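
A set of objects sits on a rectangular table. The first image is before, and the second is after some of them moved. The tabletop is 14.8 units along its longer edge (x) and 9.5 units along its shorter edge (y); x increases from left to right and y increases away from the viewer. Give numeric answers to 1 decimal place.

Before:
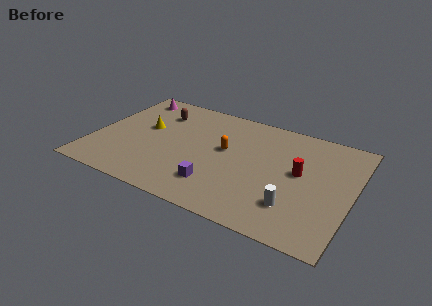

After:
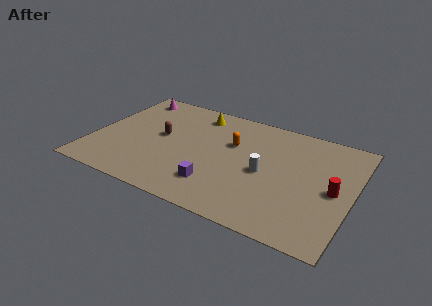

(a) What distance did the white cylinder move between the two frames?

2.8

The white cylinder moved from about (11.8, 2.4) to (9.9, 4.4), a distance of √(1.9² + 2.0²) ≈ 2.8.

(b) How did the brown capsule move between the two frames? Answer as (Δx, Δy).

(0.5, -2.1)

The brown capsule was at about (3.3, 7.2) and moved to about (3.8, 5.1).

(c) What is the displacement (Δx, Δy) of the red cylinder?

(2.0, -0.7)

The red cylinder started near (11.8, 5.2) and ended near (13.8, 4.5).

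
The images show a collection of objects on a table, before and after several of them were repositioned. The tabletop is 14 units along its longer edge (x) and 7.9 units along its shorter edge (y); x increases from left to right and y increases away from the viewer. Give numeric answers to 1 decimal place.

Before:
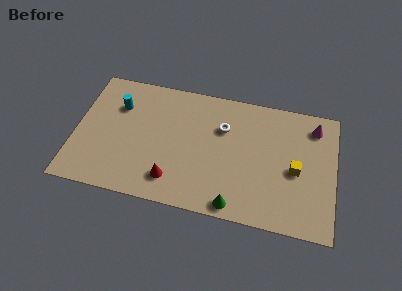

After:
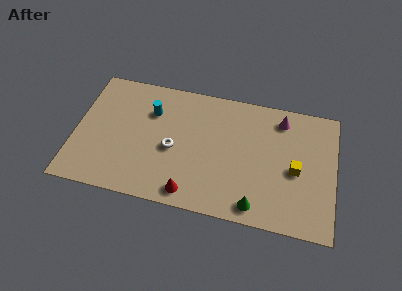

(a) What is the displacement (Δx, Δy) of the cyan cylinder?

(1.8, 0.0)

From the two frames, the cyan cylinder sits at roughly (2.2, 5.6) before and (4.0, 5.6) after.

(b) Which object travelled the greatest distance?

the white torus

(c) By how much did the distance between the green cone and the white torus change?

+0.5

Before: roughly 4.7 units apart; after: 5.2. That's 0.5 units further apart.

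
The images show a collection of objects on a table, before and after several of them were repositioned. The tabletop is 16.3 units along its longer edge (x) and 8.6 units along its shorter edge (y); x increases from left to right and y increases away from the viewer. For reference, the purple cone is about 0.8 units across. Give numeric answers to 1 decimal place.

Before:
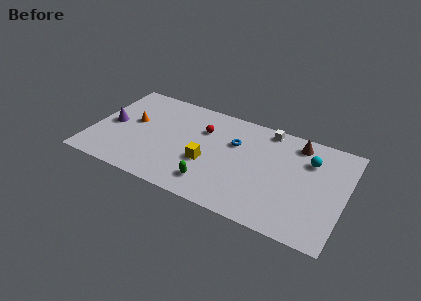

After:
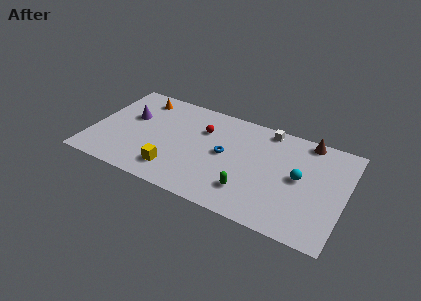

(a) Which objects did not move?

the white cube and the red sphere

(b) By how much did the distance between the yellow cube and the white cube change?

+2.4

They were about 5.6 units apart before and 8.0 after — 2.4 units further apart.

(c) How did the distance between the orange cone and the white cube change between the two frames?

-0.6

They were about 8.9 units apart before and 8.3 after — 0.6 units closer together.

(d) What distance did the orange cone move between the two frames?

2.3

From (2.5, 4.9) to (2.7, 7.2), the orange cone covered √(0.2² + 2.3²) ≈ 2.3 units.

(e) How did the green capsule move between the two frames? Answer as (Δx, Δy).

(2.3, 0.4)

The green capsule was at about (8.1, 1.7) and moved to about (10.4, 2.1).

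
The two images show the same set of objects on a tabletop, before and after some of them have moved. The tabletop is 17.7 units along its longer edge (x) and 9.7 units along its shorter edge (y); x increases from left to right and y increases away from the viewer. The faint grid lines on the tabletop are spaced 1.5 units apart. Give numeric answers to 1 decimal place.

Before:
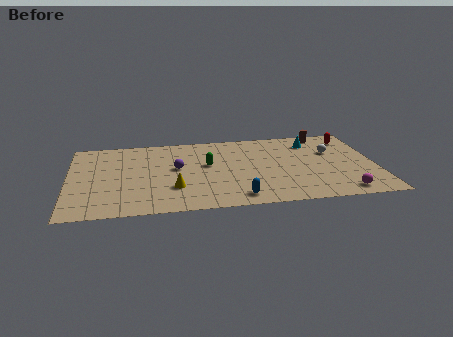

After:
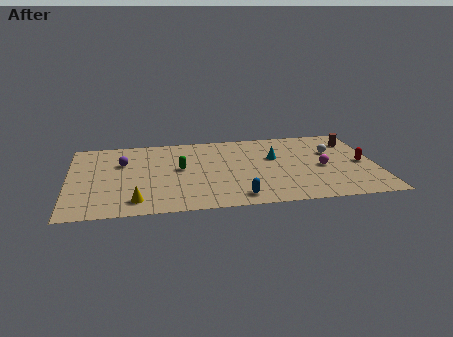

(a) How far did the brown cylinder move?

2.0

From (15.0, 8.7) to (16.6, 7.5), the brown cylinder covered √(1.6² + 1.2²) ≈ 2.0 units.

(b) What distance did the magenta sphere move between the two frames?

3.4

From (15.6, 1.2) to (14.6, 4.4), the magenta sphere covered √(1.0² + 3.2²) ≈ 3.4 units.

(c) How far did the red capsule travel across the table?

3.3

The red capsule was near (16.4, 7.9) before and (16.9, 4.6) after, so it travelled √(0.5² + 3.3²) ≈ 3.3 units.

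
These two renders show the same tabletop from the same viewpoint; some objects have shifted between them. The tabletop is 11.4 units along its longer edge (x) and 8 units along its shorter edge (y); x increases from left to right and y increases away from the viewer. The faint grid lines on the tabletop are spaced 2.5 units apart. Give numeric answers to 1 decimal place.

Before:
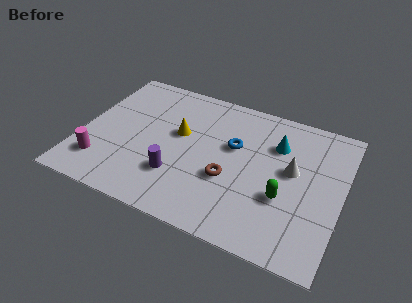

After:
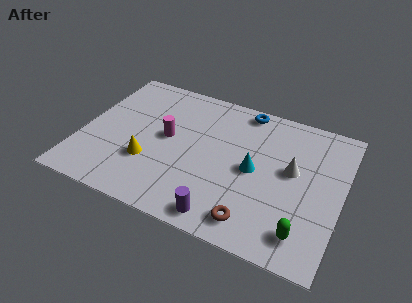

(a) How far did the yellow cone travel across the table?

2.4

From (4.2, 4.7) to (3.1, 2.6), the yellow cone covered √(1.1² + 2.1²) ≈ 2.4 units.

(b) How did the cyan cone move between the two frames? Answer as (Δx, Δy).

(-0.8, -1.8)

The cyan cone was at about (8.4, 5.7) and moved to about (7.6, 3.9).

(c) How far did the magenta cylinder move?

3.6

The magenta cylinder was near (1.1, 1.8) before and (3.7, 4.3) after, so it travelled √(2.6² + 2.5²) ≈ 3.6 units.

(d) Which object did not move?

the white cone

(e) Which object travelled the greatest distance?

the magenta cylinder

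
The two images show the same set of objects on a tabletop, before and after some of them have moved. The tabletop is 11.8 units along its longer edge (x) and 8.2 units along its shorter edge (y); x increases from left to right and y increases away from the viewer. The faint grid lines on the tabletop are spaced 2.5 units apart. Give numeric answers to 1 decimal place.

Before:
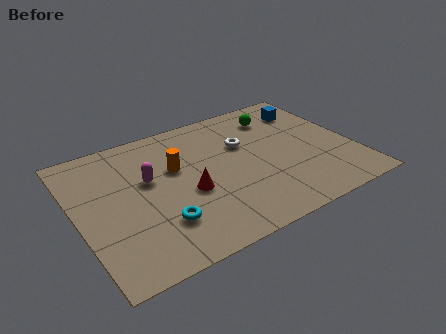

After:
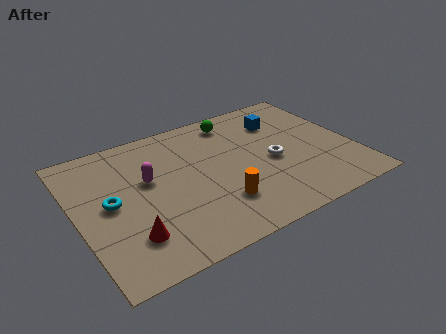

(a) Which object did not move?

the magenta capsule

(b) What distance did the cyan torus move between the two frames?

2.7

From (3.2, 2.2) to (1.4, 4.2), the cyan torus covered √(1.8² + 2.0²) ≈ 2.7 units.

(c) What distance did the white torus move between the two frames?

1.9

From (7.3, 5.3) to (8.3, 3.7), the white torus covered √(1.0² + 1.6²) ≈ 1.9 units.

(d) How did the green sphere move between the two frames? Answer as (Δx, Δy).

(-1.8, 0.5)

From the two frames, the green sphere sits at roughly (9.0, 6.5) before and (7.2, 7.0) after.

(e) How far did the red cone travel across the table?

3.0

From (4.6, 3.4) to (1.9, 2.0), the red cone covered √(2.7² + 1.4²) ≈ 3.0 units.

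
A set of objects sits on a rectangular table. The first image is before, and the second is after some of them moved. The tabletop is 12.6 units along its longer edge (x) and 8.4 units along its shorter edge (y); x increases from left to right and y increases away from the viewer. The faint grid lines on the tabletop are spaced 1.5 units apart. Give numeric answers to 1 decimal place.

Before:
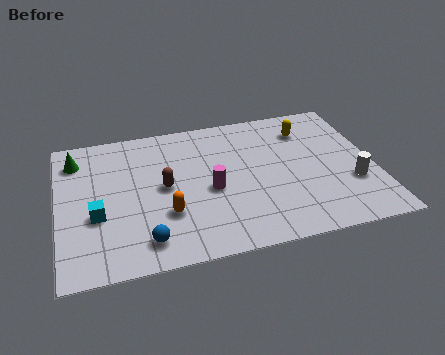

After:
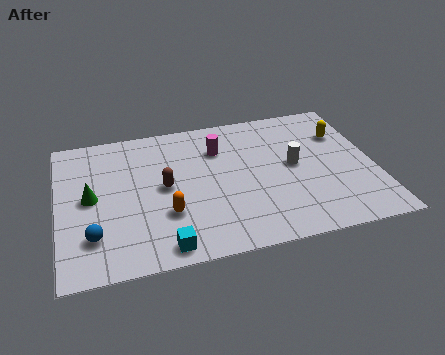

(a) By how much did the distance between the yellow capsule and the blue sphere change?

+2.4

The distance was about 8.5 in the first image and 10.9 in the second, so they moved 2.4 units further apart.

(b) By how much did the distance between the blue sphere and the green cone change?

-3.7

The distance was about 5.9 in the first image and 2.2 in the second, so they moved 3.7 units closer together.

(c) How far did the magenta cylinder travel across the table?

2.5

The magenta cylinder was near (6.0, 3.7) before and (6.5, 6.1) after, so it travelled √(0.5² + 2.4²) ≈ 2.5 units.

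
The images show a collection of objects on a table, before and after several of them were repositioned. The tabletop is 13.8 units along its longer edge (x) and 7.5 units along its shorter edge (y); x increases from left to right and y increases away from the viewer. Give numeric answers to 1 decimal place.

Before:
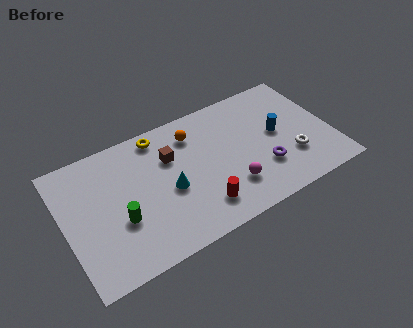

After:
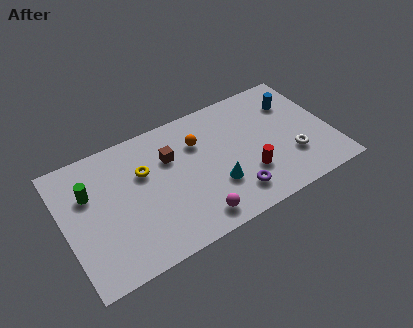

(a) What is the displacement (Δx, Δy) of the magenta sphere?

(-2.0, -0.9)

The magenta sphere started near (8.3, 2.0) and ended near (6.3, 1.1).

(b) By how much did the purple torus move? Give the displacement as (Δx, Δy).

(-1.7, -0.8)

From the two frames, the purple torus sits at roughly (10.1, 2.3) before and (8.4, 1.5) after.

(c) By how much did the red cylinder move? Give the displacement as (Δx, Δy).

(2.6, 0.7)

The red cylinder was at about (6.7, 1.6) and moved to about (9.3, 2.3).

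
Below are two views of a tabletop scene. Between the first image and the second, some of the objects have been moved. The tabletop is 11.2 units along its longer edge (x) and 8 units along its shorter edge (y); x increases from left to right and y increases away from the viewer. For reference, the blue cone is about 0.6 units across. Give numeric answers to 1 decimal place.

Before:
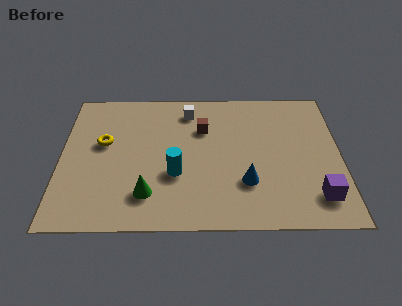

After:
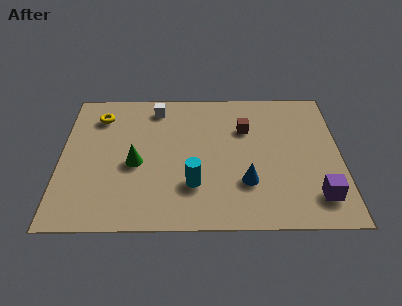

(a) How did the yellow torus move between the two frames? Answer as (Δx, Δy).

(-0.2, 1.6)

From the two frames, the yellow torus sits at roughly (1.7, 4.7) before and (1.5, 6.3) after.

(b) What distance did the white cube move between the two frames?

1.3

From (5.1, 6.6) to (3.8, 6.8), the white cube covered √(1.3² + 0.2²) ≈ 1.3 units.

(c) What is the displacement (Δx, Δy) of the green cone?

(-0.5, 1.7)

The green cone was at about (3.5, 1.8) and moved to about (3.0, 3.5).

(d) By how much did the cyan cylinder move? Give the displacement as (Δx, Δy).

(0.7, -0.6)

From the two frames, the cyan cylinder sits at roughly (4.6, 2.9) before and (5.3, 2.3) after.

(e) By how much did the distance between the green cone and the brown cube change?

+0.5

Before: roughly 4.3 units apart; after: 4.8. That's 0.5 units further apart.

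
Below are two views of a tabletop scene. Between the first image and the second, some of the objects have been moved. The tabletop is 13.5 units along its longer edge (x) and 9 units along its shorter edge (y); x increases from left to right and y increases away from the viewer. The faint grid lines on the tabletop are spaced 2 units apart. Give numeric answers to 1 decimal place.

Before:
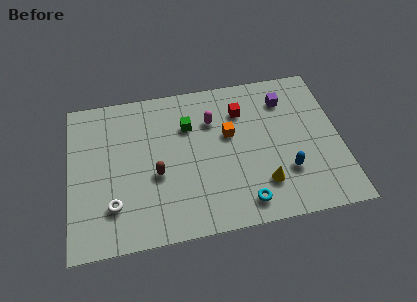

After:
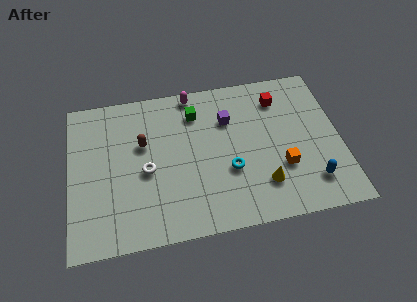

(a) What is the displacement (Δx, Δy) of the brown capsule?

(-0.6, 1.9)

The brown capsule started near (4.3, 3.7) and ended near (3.7, 5.6).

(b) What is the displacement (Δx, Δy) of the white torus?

(1.7, 1.7)

The white torus started near (2.1, 2.3) and ended near (3.8, 4.0).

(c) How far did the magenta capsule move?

2.0

The magenta capsule was near (7.2, 6.4) before and (6.3, 8.2) after, so it travelled √(0.9² + 1.8²) ≈ 2.0 units.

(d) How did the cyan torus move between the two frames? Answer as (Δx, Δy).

(-0.6, 2.0)

The cyan torus started near (8.5, 1.3) and ended near (7.9, 3.3).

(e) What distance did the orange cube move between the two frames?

3.5

The orange cube was near (8.0, 5.4) before and (10.5, 3.0) after, so it travelled √(2.5² + 2.4²) ≈ 3.5 units.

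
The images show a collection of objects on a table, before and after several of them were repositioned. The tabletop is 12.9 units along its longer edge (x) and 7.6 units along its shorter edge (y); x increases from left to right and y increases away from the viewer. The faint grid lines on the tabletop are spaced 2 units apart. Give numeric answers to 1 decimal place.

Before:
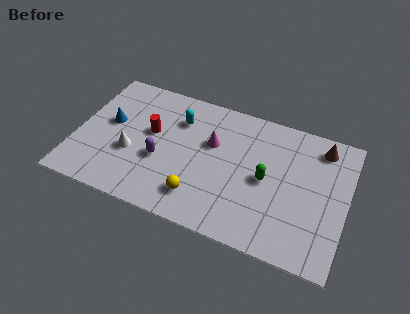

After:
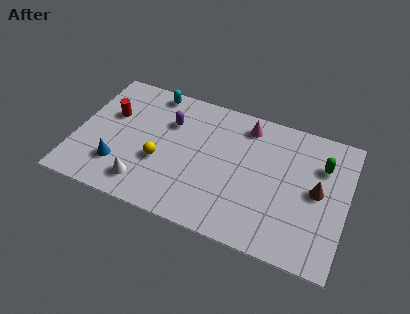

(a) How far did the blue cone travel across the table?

2.4

The blue cone was near (1.5, 4.3) before and (2.2, 2.0) after, so it travelled √(0.7² + 2.3²) ≈ 2.4 units.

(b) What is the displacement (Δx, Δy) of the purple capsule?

(0.2, 2.3)

From the two frames, the purple capsule sits at roughly (4.1, 3.0) before and (4.3, 5.3) after.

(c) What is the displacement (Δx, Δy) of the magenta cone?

(1.5, 1.6)

The magenta cone was at about (6.4, 4.8) and moved to about (7.9, 6.4).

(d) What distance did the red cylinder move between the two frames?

2.0

From (3.5, 4.4) to (1.5, 4.8), the red cylinder covered √(2.0² + 0.4²) ≈ 2.0 units.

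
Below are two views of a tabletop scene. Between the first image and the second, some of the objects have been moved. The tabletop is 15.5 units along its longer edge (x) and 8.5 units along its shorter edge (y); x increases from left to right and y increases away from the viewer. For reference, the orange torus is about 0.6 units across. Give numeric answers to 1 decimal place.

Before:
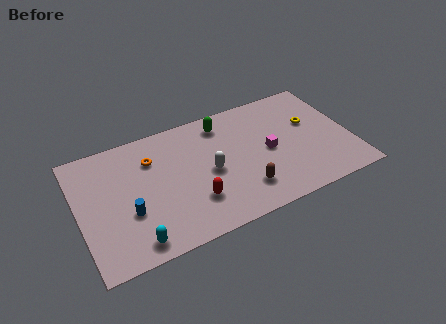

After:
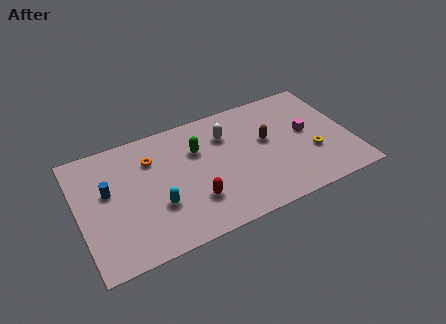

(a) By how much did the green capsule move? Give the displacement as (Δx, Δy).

(-1.6, -1.3)

The green capsule was at about (8.5, 7.1) and moved to about (6.9, 5.8).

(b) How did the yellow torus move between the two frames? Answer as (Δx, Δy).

(-0.2, -2.2)

The yellow torus was at about (13.4, 5.2) and moved to about (13.2, 3.0).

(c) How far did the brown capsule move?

3.4

From (9.1, 2.0) to (10.8, 4.9), the brown capsule covered √(1.7² + 2.9²) ≈ 3.4 units.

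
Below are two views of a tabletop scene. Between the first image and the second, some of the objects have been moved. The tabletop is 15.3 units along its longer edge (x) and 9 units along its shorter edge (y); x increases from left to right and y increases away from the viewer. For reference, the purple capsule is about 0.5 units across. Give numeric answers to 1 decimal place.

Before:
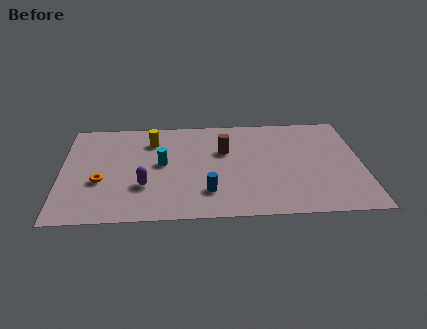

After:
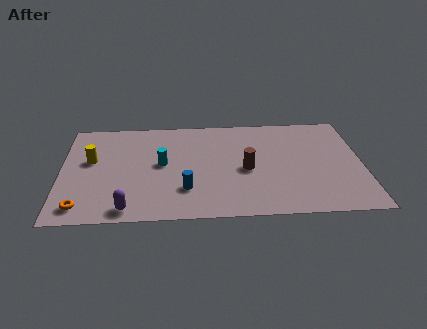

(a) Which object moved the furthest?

the yellow cylinder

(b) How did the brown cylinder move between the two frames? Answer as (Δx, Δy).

(1.1, -1.7)

The brown cylinder started near (8.3, 5.8) and ended near (9.4, 4.1).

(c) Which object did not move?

the cyan cylinder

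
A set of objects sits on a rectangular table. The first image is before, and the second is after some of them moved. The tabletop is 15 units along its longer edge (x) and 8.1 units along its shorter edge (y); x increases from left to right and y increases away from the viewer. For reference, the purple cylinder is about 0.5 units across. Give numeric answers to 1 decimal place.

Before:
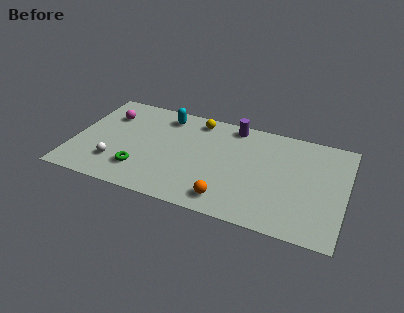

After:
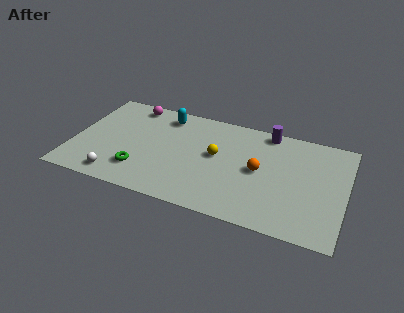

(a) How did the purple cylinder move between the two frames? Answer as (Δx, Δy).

(1.9, 0.1)

The purple cylinder started near (8.6, 7.2) and ended near (10.5, 7.3).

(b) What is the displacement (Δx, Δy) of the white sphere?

(0.2, -1.0)

From the two frames, the white sphere sits at roughly (2.5, 2.1) before and (2.7, 1.1) after.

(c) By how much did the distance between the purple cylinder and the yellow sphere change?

+1.8

They were about 2.0 units apart before and 3.8 after — 1.8 units further apart.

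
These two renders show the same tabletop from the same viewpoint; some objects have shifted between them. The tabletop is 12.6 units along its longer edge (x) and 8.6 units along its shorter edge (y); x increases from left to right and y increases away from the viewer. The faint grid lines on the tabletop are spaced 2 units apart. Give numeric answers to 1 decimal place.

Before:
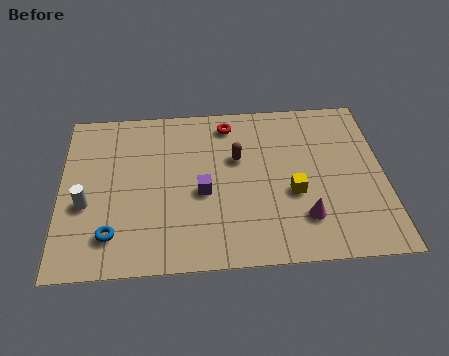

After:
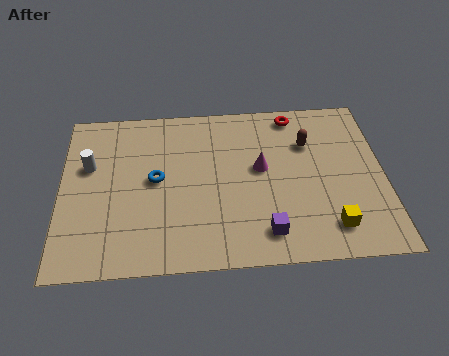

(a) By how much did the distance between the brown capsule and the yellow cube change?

+1.6

The distance was about 2.9 in the first image and 4.5 in the second, so they moved 1.6 units further apart.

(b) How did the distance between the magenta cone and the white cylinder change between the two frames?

-1.8

They were about 8.5 units apart before and 6.7 after — 1.8 units closer together.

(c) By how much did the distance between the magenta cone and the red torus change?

-2.8

The distance was about 5.9 in the first image and 3.1 in the second, so they moved 2.8 units closer together.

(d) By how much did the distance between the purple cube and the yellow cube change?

-1.0

Before: roughly 3.5 units apart; after: 2.5. That's 1.0 units closer together.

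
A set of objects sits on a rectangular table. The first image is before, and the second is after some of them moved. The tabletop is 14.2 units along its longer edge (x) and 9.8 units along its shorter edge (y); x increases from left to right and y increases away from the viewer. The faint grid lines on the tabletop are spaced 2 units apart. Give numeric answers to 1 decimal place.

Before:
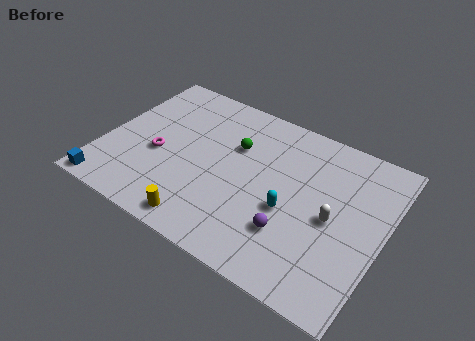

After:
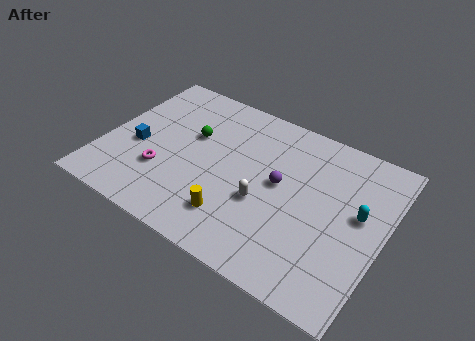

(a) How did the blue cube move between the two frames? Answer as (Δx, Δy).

(0.9, 3.3)

The blue cube was at about (0.8, 0.8) and moved to about (1.7, 4.1).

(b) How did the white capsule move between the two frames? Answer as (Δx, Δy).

(-3.4, -0.8)

The white capsule started near (11.7, 4.6) and ended near (8.3, 3.8).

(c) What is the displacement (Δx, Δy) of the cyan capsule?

(3.3, 1.5)

The cyan capsule was at about (9.6, 4.0) and moved to about (12.9, 5.5).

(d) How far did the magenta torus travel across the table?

1.1

From (2.8, 4.1) to (3.2, 3.1), the magenta torus covered √(0.4² + 1.0²) ≈ 1.1 units.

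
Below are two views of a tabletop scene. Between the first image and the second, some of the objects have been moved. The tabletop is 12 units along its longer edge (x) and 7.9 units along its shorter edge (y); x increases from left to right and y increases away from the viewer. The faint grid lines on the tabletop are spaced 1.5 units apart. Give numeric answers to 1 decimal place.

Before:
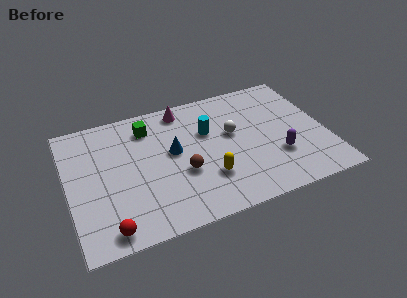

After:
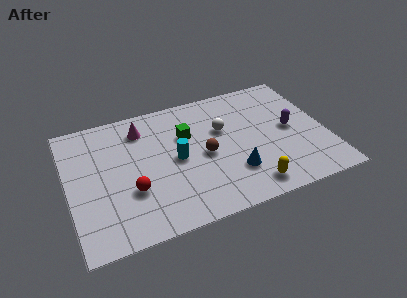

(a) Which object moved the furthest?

the blue cone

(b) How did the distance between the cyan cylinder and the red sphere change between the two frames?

-4.0

Before: roughly 6.5 units apart; after: 2.5. That's 4.0 units closer together.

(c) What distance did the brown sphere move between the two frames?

1.3

From (5.2, 3.0) to (6.3, 3.7), the brown sphere covered √(1.1² + 0.7²) ≈ 1.3 units.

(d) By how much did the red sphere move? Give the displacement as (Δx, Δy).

(1.2, 1.8)

The red sphere started near (1.6, 0.9) and ended near (2.8, 2.7).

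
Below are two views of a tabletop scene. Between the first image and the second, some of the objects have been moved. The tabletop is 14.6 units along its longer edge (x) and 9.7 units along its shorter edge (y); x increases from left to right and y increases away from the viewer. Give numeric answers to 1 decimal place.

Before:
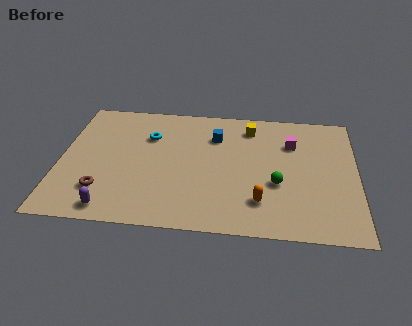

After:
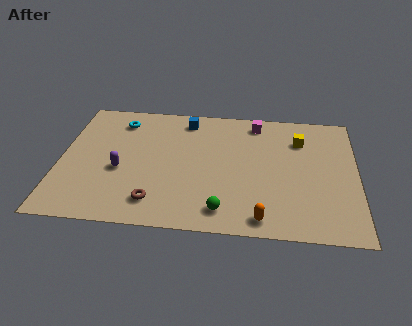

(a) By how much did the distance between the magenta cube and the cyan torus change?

-0.3

They were about 7.1 units apart before and 6.8 after — 0.3 units closer together.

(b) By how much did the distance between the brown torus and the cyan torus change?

+1.5

They were about 4.9 units apart before and 6.4 after — 1.5 units further apart.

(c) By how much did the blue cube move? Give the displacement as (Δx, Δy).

(-1.5, 1.2)

The blue cube was at about (7.6, 7.1) and moved to about (6.1, 8.3).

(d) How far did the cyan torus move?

1.9

From (4.3, 6.8) to (2.8, 7.9), the cyan torus covered √(1.5² + 1.1²) ≈ 1.9 units.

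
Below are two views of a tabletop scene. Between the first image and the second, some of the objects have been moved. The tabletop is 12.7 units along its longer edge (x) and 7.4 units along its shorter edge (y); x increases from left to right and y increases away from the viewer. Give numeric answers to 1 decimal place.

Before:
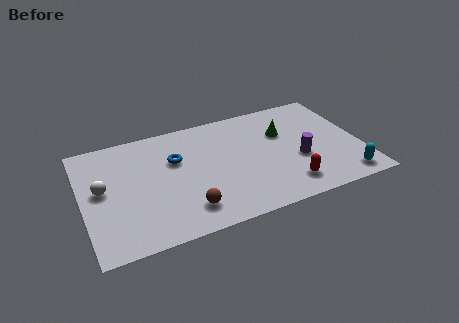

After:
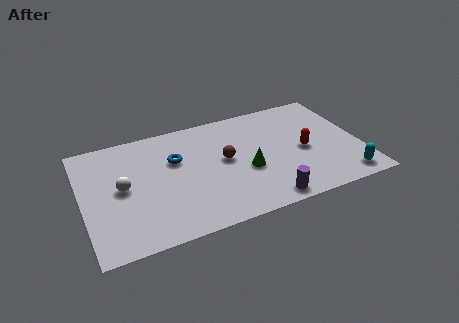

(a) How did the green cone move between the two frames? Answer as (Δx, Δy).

(-1.9, -1.9)

From the two frames, the green cone sits at roughly (9.3, 4.9) before and (7.4, 3.0) after.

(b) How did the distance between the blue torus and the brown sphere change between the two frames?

-1.0

The distance was about 3.3 in the first image and 2.3 in the second, so they moved 1.0 units closer together.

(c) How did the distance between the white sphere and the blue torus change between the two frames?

-0.8

They were about 3.5 units apart before and 2.7 after — 0.8 units closer together.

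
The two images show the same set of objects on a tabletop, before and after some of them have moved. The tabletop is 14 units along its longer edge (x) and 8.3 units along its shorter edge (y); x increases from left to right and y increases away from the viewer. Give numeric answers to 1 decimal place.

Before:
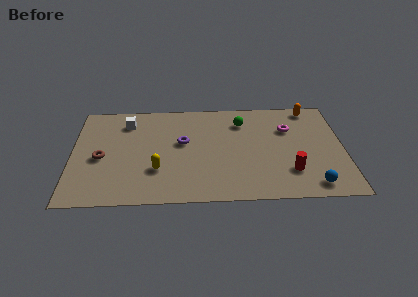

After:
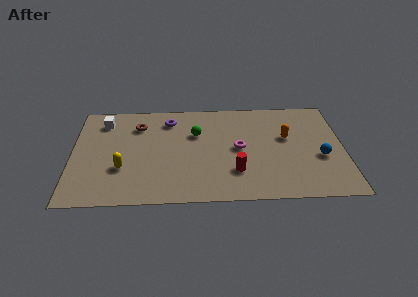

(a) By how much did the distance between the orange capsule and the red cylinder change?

-1.5

The distance was about 5.3 in the first image and 3.8 in the second, so they moved 1.5 units closer together.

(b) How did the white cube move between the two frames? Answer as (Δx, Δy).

(-1.2, 0.1)

The white cube started near (2.8, 6.6) and ended near (1.6, 6.7).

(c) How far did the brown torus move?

3.2

The brown torus was near (1.5, 3.7) before and (3.4, 6.3) after, so it travelled √(1.9² + 2.6²) ≈ 3.2 units.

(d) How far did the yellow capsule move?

1.8

The yellow capsule was near (4.4, 2.6) before and (2.6, 2.8) after, so it travelled √(1.8² + 0.2²) ≈ 1.8 units.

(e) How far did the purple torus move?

2.0

The purple torus was near (5.7, 4.8) before and (5.0, 6.7) after, so it travelled √(0.7² + 1.9²) ≈ 2.0 units.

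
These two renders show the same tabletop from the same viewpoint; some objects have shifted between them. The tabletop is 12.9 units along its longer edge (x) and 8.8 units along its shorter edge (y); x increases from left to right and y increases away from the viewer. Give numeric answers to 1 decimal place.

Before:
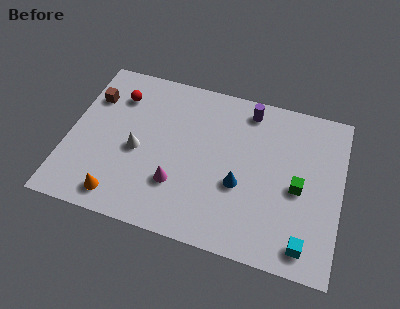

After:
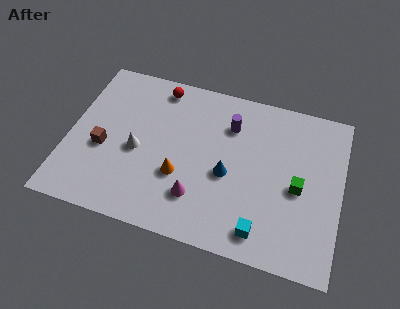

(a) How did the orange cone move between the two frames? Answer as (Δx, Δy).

(2.7, 1.9)

The orange cone started near (2.7, 1.2) and ended near (5.4, 3.1).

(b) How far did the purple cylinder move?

1.4

The purple cylinder was near (8.3, 7.6) before and (7.5, 6.5) after, so it travelled √(0.8² + 1.1²) ≈ 1.4 units.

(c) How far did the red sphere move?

2.1

The red sphere moved from about (2.1, 6.7) to (4.0, 7.7), a distance of √(1.9² + 1.0²) ≈ 2.1.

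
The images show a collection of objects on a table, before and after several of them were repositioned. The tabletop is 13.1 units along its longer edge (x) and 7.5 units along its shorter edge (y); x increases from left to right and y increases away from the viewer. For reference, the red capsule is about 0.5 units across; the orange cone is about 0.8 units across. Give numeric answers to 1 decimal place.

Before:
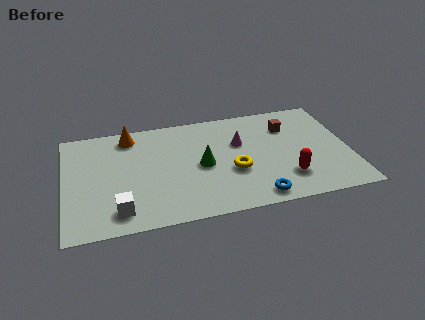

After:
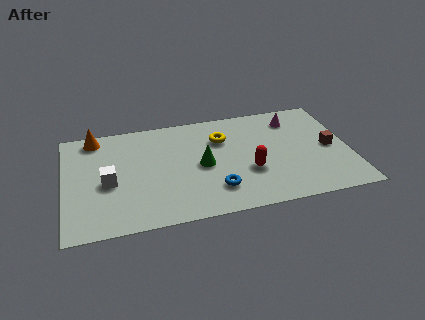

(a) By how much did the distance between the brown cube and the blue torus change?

+0.8

Before: roughly 4.9 units apart; after: 5.7. That's 0.8 units further apart.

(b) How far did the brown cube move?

2.6

The brown cube was near (10.4, 5.5) before and (12.2, 3.6) after, so it travelled √(1.8² + 1.9²) ≈ 2.6 units.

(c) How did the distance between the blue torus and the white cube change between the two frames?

-1.2

They were about 6.2 units apart before and 5.0 after — 1.2 units closer together.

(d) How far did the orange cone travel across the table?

1.6

From (3.1, 6.4) to (1.5, 6.6), the orange cone covered √(1.6² + 0.2²) ≈ 1.6 units.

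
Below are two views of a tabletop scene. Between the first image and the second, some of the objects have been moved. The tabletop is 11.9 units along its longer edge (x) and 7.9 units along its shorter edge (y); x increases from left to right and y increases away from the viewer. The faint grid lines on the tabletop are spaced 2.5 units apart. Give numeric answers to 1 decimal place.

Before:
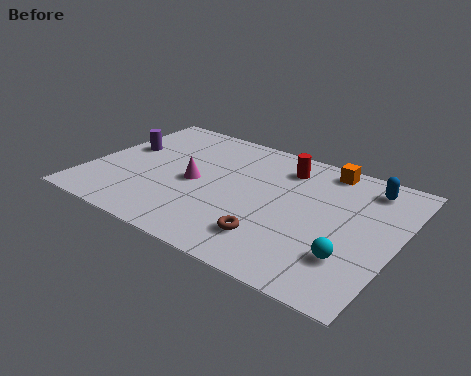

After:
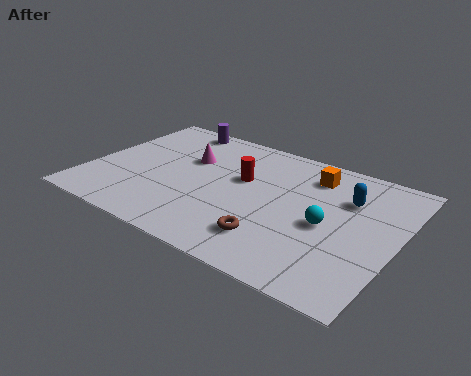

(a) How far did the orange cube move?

0.8

The orange cube was near (8.7, 7.0) before and (8.3, 6.3) after, so it travelled √(0.4² + 0.7²) ≈ 0.8 units.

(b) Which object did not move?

the brown torus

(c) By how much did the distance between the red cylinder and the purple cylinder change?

-2.5

Before: roughly 6.4 units apart; after: 3.9. That's 2.5 units closer together.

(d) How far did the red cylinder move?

2.1

The red cylinder moved from about (7.2, 6.3) to (5.8, 4.8), a distance of √(1.4² + 1.5²) ≈ 2.1.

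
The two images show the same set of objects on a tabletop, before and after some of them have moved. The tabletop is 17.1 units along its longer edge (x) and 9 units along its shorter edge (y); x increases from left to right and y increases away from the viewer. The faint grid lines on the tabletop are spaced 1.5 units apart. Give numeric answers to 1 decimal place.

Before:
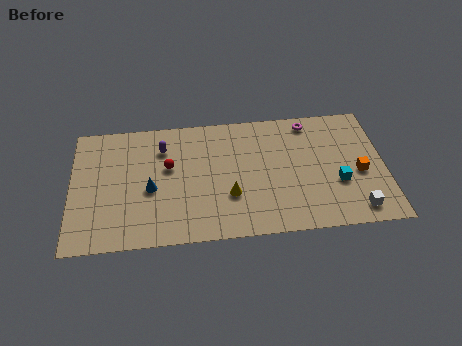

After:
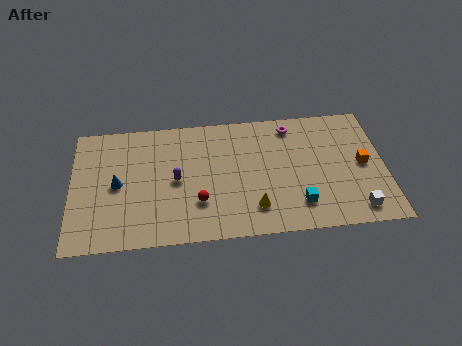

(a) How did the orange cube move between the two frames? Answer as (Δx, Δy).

(0.2, 0.6)

The orange cube was at about (15.7, 3.9) and moved to about (15.9, 4.5).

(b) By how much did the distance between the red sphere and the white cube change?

-2.3

The distance was about 10.9 in the first image and 8.6 in the second, so they moved 2.3 units closer together.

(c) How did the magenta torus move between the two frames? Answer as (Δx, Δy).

(-1.0, -0.2)

The magenta torus was at about (13.1, 7.9) and moved to about (12.1, 7.7).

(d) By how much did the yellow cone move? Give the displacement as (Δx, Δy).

(1.3, -1.0)

The yellow cone started near (8.6, 3.0) and ended near (9.9, 2.0).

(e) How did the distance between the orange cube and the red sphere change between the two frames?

-1.3

They were about 10.5 units apart before and 9.2 after — 1.3 units closer together.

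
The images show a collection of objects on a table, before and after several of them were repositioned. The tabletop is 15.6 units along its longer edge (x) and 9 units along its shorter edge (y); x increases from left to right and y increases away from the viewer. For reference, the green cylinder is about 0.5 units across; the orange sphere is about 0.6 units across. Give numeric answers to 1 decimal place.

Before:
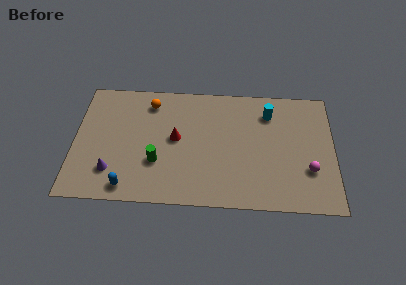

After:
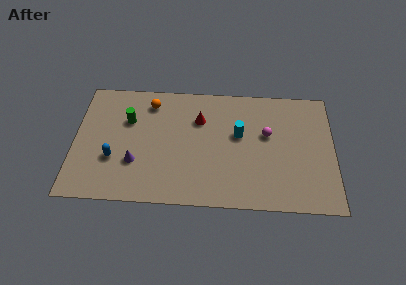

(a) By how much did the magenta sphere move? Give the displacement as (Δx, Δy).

(-2.5, 2.5)

From the two frames, the magenta sphere sits at roughly (14.1, 2.9) before and (11.6, 5.4) after.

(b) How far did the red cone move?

2.1

The red cone was near (6.1, 4.8) before and (7.5, 6.3) after, so it travelled √(1.4² + 1.5²) ≈ 2.1 units.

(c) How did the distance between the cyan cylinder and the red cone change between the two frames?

-3.4

The distance was about 6.0 in the first image and 2.6 in the second, so they moved 3.4 units closer together.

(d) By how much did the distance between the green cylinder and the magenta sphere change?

-0.7

They were about 9.1 units apart before and 8.4 after — 0.7 units closer together.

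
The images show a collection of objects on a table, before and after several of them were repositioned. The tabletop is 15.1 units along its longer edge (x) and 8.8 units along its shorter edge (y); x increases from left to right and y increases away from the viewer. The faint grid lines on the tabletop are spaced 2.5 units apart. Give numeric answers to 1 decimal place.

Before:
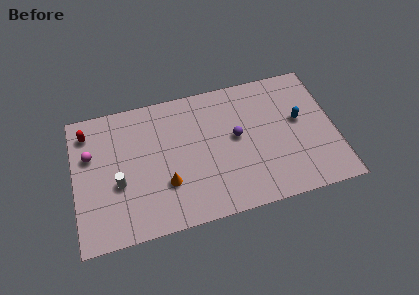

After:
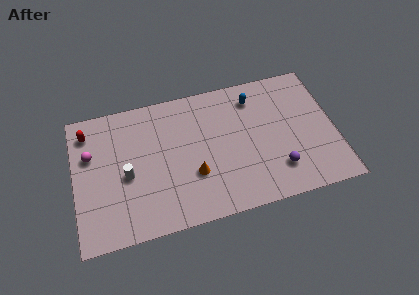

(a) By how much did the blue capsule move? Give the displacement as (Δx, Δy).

(-2.5, 2.1)

The blue capsule started near (13.1, 5.0) and ended near (10.6, 7.1).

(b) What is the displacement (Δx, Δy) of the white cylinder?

(0.5, 0.4)

The white cylinder started near (2.5, 3.5) and ended near (3.0, 3.9).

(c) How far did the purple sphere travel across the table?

3.5

The purple sphere moved from about (9.4, 4.8) to (11.6, 2.1), a distance of √(2.2² + 2.7²) ≈ 3.5.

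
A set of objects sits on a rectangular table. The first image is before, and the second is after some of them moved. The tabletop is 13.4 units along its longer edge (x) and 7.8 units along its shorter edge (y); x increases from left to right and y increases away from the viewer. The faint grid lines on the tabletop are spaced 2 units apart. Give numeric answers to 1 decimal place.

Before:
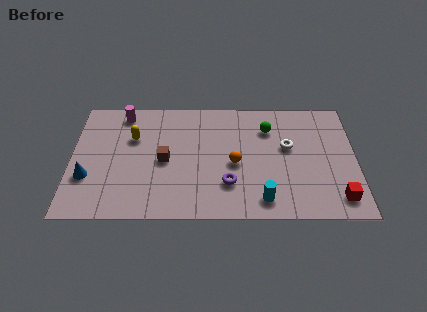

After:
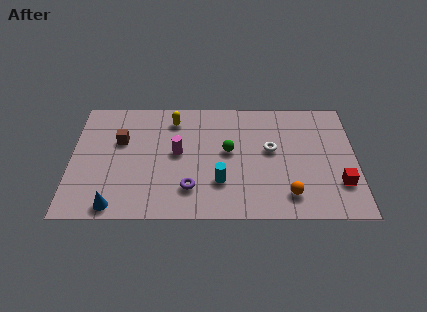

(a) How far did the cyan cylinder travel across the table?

2.3

From (9.0, 1.2) to (7.0, 2.3), the cyan cylinder covered √(2.0² + 1.1²) ≈ 2.3 units.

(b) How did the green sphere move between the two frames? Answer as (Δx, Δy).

(-1.9, -1.5)

From the two frames, the green sphere sits at roughly (9.3, 5.8) before and (7.4, 4.3) after.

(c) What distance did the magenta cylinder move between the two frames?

3.7

The magenta cylinder moved from about (2.4, 6.8) to (5.0, 4.2), a distance of √(2.6² + 2.6²) ≈ 3.7.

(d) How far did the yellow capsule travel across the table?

2.2

From (2.9, 5.2) to (4.8, 6.4), the yellow capsule covered √(1.9² + 1.2²) ≈ 2.2 units.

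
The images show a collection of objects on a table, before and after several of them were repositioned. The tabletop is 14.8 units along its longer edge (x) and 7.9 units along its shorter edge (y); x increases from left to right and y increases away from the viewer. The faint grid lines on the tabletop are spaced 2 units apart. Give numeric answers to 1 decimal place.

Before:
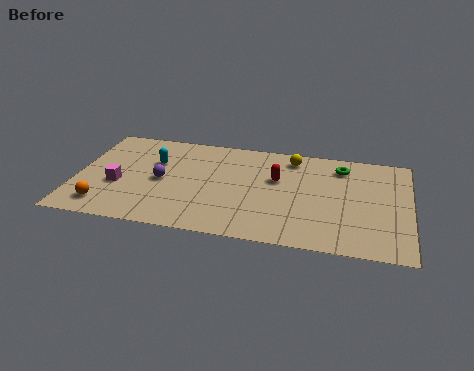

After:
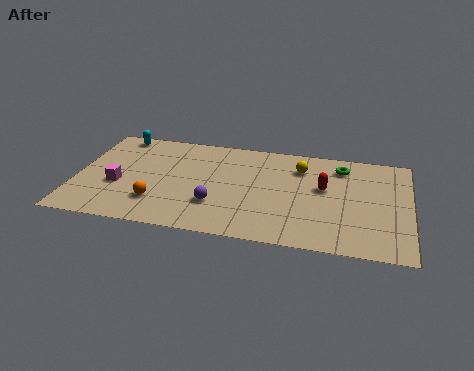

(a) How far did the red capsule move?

2.1

The red capsule moved from about (8.9, 4.9) to (11.0, 4.6), a distance of √(2.1² + 0.3²) ≈ 2.1.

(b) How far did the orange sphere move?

2.4

The orange sphere was near (1.4, 1.4) before and (3.7, 2.1) after, so it travelled √(2.3² + 0.7²) ≈ 2.4 units.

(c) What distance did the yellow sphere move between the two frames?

0.8

The yellow sphere was near (9.5, 6.7) before and (9.9, 6.0) after, so it travelled √(0.4² + 0.7²) ≈ 0.8 units.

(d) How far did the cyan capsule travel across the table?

2.6

The cyan capsule was near (3.4, 5.2) before and (1.6, 7.1) after, so it travelled √(1.8² + 1.9²) ≈ 2.6 units.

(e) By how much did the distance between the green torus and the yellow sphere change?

-0.4

They were about 2.2 units apart before and 1.8 after — 0.4 units closer together.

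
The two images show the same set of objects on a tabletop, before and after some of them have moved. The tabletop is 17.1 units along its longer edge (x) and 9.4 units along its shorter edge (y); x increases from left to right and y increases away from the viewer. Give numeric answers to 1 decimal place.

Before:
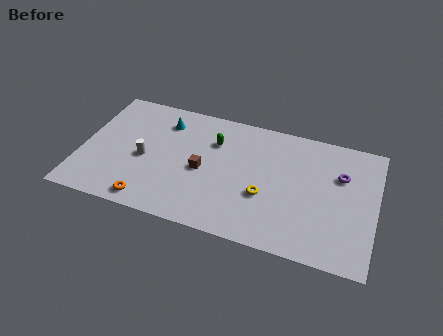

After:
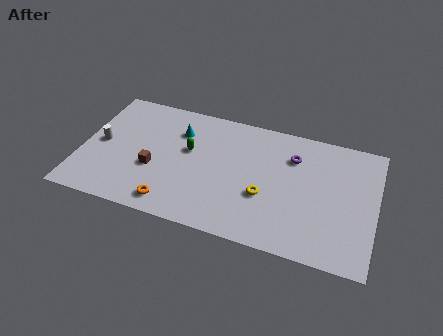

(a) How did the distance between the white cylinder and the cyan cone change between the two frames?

+1.6

They were about 3.3 units apart before and 4.9 after — 1.6 units further apart.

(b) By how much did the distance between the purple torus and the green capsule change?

-1.3

The distance was about 7.4 in the first image and 6.1 in the second, so they moved 1.3 units closer together.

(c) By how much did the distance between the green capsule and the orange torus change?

-2.2

The distance was about 6.5 in the first image and 4.3 in the second, so they moved 2.2 units closer together.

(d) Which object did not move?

the yellow torus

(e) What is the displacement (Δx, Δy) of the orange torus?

(1.3, 0.2)

From the two frames, the orange torus sits at roughly (4.3, 1.1) before and (5.6, 1.3) after.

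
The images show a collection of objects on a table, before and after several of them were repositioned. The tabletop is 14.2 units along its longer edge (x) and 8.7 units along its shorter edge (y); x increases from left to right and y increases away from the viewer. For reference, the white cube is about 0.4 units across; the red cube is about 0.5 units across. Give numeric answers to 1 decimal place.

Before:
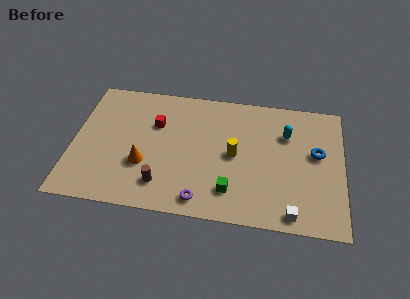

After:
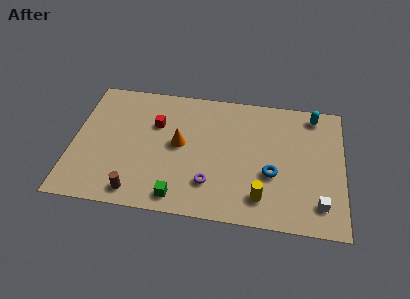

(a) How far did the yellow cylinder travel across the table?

3.0

The yellow cylinder was near (8.5, 4.3) before and (10.0, 1.7) after, so it travelled √(1.5² + 2.6²) ≈ 3.0 units.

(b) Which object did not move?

the red cube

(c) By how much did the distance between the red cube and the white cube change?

+0.8

They were about 8.8 units apart before and 9.6 after — 0.8 units further apart.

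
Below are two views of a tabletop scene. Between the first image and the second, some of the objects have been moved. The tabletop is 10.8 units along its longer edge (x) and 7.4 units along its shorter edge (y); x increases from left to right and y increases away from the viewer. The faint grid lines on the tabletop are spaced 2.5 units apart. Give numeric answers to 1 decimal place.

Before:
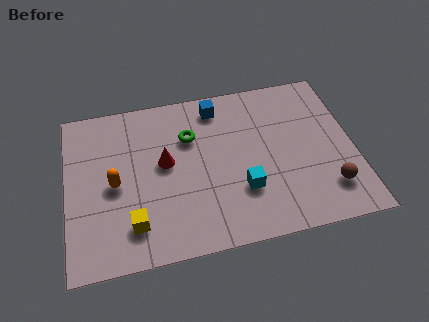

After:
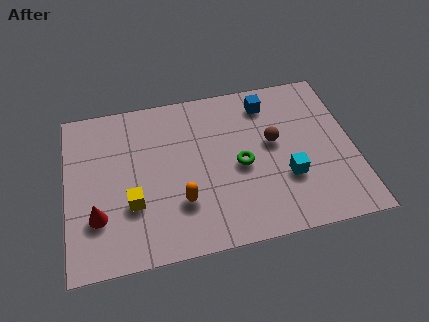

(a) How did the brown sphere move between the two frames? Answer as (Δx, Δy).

(-1.9, 2.5)

The brown sphere was at about (9.7, 1.7) and moved to about (7.8, 4.2).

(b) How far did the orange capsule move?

2.7

The orange capsule moved from about (1.8, 3.5) to (4.2, 2.2), a distance of √(2.4² + 1.3²) ≈ 2.7.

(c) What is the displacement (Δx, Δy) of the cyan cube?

(1.7, 0.2)

The cyan cube was at about (6.5, 2.3) and moved to about (8.2, 2.5).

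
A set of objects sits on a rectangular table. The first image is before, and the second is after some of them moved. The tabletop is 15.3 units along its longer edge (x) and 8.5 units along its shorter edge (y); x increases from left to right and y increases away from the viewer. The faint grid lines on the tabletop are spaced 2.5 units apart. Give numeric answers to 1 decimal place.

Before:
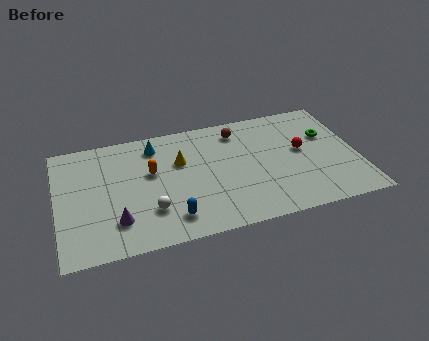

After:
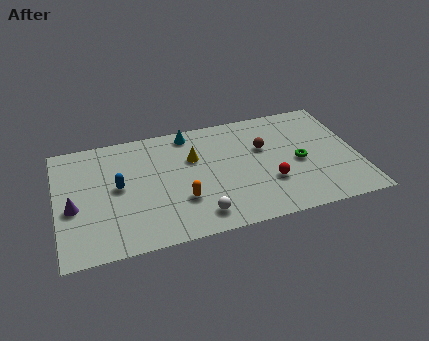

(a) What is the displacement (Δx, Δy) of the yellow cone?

(0.7, 0.1)

The yellow cone was at about (6.3, 5.5) and moved to about (7.0, 5.6).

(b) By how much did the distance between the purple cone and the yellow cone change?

+1.7

The distance was about 4.8 in the first image and 6.5 in the second, so they moved 1.7 units further apart.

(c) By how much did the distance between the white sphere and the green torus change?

-3.9

Before: roughly 9.8 units apart; after: 5.9. That's 3.9 units closer together.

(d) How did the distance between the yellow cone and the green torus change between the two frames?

-2.0

Before: roughly 7.6 units apart; after: 5.6. That's 2.0 units closer together.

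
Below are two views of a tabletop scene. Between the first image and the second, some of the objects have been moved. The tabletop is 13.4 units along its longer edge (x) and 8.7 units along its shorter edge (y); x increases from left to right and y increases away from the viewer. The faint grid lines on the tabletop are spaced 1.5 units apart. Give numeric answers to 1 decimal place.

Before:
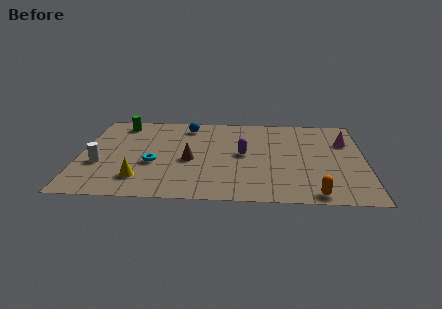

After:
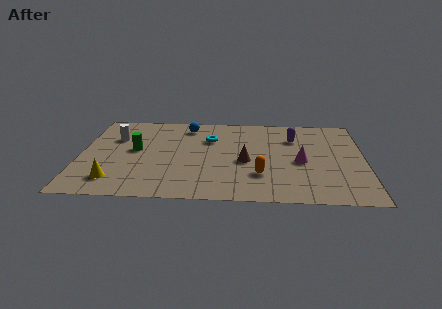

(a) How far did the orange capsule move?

3.0

The orange capsule was near (11.0, 0.8) before and (8.5, 2.5) after, so it travelled √(2.5² + 1.7²) ≈ 3.0 units.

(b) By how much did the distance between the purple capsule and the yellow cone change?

+4.1

The distance was about 5.5 in the first image and 9.6 in the second, so they moved 4.1 units further apart.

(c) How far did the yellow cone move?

1.2

The yellow cone moved from about (2.9, 1.9) to (1.7, 1.7), a distance of √(1.2² + 0.2²) ≈ 1.2.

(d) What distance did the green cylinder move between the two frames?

2.8

The green cylinder was near (1.8, 7.4) before and (2.6, 4.7) after, so it travelled √(0.8² + 2.7²) ≈ 2.8 units.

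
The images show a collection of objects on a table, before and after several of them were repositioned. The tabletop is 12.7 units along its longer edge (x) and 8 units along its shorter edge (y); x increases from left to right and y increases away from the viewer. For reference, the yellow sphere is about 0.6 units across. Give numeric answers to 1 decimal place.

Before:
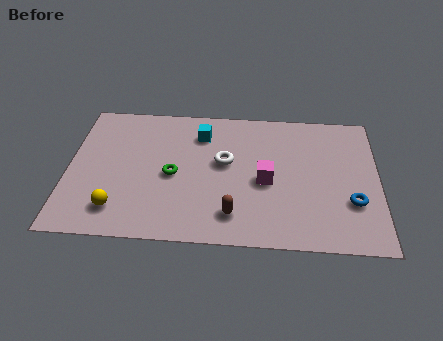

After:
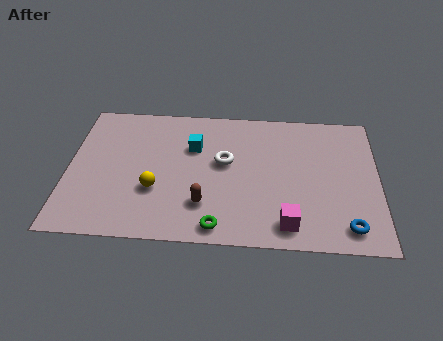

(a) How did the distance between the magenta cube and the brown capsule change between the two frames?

+1.1

The distance was about 2.4 in the first image and 3.5 in the second, so they moved 1.1 units further apart.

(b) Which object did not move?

the white torus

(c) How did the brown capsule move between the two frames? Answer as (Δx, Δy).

(-1.2, 0.5)

The brown capsule was at about (6.8, 1.6) and moved to about (5.6, 2.1).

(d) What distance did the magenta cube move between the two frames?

2.6

The magenta cube moved from about (8.1, 3.6) to (9.0, 1.2), a distance of √(0.9² + 2.4²) ≈ 2.6.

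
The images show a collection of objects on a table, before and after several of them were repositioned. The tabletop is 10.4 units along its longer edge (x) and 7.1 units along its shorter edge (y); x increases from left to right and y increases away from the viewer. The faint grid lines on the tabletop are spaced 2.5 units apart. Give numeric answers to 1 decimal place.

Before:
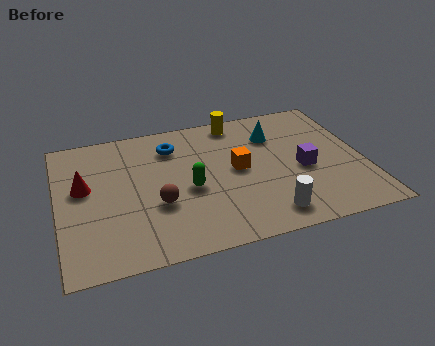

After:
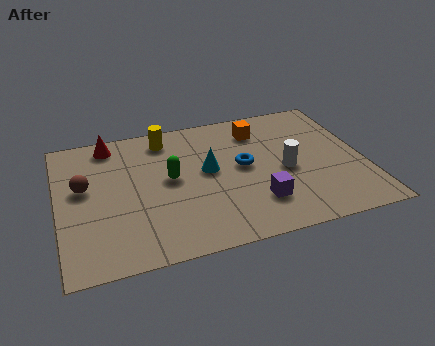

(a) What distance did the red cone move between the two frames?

2.3

The red cone moved from about (0.9, 4.1) to (1.9, 6.2), a distance of √(1.0² + 2.1²) ≈ 2.3.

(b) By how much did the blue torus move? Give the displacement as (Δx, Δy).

(2.3, -1.7)

From the two frames, the blue torus sits at roughly (4.0, 5.5) before and (6.3, 3.8) after.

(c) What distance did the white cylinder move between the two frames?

2.2

The white cylinder moved from about (6.9, 1.1) to (7.7, 3.2), a distance of √(0.8² + 2.1²) ≈ 2.2.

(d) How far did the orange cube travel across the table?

2.1

The orange cube moved from about (6.1, 3.7) to (7.0, 5.6), a distance of √(0.9² + 1.9²) ≈ 2.1.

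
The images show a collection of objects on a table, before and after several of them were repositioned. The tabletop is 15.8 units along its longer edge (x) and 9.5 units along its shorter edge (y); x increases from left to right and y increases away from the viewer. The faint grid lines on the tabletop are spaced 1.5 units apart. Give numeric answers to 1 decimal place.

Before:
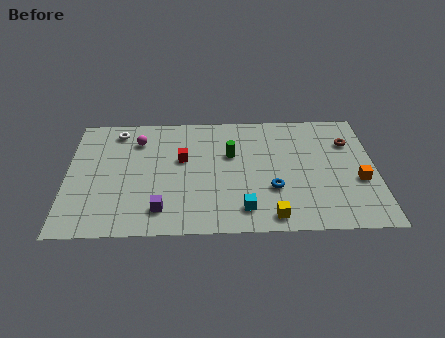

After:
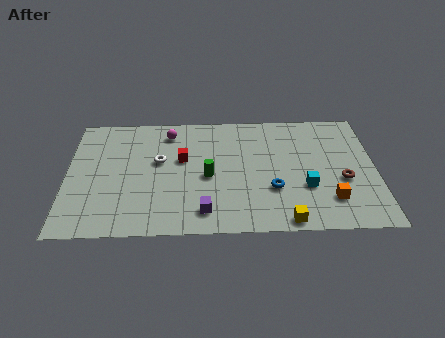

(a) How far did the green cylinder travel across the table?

2.1

From (8.4, 6.0) to (7.2, 4.3), the green cylinder covered √(1.2² + 1.7²) ≈ 2.1 units.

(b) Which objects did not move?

the red cube and the blue torus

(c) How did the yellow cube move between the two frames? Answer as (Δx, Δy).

(0.7, -0.3)

From the two frames, the yellow cube sits at roughly (10.4, 1.1) before and (11.1, 0.8) after.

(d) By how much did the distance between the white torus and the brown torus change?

-2.5

They were about 12.1 units apart before and 9.6 after — 2.5 units closer together.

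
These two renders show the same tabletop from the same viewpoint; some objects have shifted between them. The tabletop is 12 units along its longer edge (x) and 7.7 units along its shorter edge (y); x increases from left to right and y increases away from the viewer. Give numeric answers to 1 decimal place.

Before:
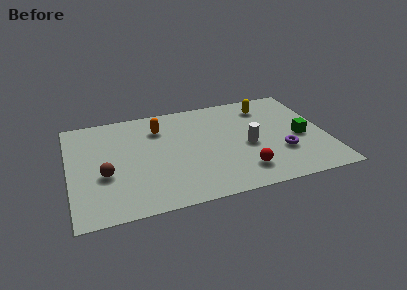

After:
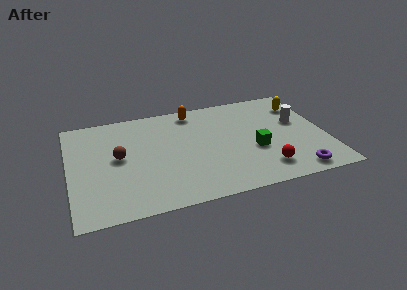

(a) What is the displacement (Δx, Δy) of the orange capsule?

(1.7, 0.9)

From the two frames, the orange capsule sits at roughly (4.3, 5.8) before and (6.0, 6.7) after.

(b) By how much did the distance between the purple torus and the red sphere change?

-0.6

The distance was about 2.1 in the first image and 1.5 in the second, so they moved 0.6 units closer together.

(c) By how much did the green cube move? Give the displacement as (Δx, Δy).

(-2.2, -0.4)

The green cube was at about (10.8, 3.4) and moved to about (8.6, 3.0).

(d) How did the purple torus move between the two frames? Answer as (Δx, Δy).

(0.5, -1.6)

From the two frames, the purple torus sits at roughly (9.8, 2.5) before and (10.3, 0.9) after.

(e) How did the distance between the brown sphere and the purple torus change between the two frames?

+0.4

They were about 8.2 units apart before and 8.6 after — 0.4 units further apart.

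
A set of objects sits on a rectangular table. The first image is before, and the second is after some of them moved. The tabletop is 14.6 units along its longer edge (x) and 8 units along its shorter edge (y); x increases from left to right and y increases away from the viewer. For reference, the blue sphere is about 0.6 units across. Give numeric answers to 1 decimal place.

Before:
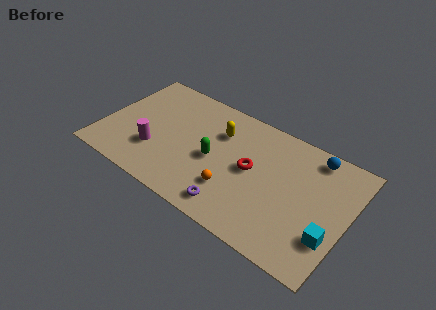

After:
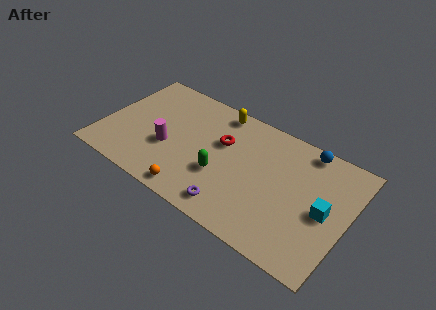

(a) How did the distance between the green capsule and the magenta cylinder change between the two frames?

-0.3

Before: roughly 3.6 units apart; after: 3.3. That's 0.3 units closer together.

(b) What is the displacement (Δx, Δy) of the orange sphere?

(-2.1, -1.4)

The orange sphere was at about (8.1, 2.3) and moved to about (6.0, 0.9).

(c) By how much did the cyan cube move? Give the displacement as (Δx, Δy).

(-0.5, 1.4)

From the two frames, the cyan cube sits at roughly (13.8, 2.4) before and (13.3, 3.8) after.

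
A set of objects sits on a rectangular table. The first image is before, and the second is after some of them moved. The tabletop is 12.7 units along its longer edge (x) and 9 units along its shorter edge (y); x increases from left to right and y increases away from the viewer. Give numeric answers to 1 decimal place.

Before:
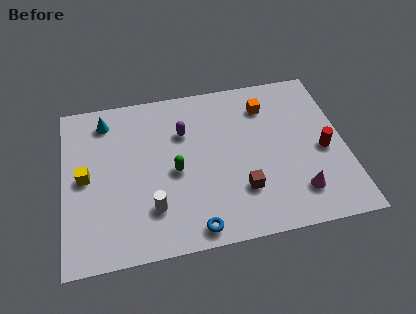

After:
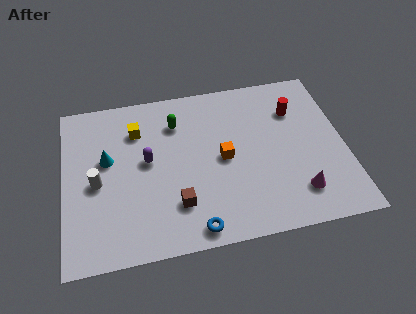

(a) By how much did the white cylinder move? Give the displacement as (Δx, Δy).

(-2.4, 1.8)

The white cylinder was at about (3.9, 2.3) and moved to about (1.5, 4.1).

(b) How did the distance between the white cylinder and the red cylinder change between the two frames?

+1.4

The distance was about 8.0 in the first image and 9.4 in the second, so they moved 1.4 units further apart.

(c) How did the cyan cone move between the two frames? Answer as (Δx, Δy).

(0.0, -2.2)

The cyan cone was at about (2.0, 7.5) and moved to about (2.0, 5.3).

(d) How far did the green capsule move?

2.7

The green capsule was near (5.0, 4.1) before and (5.2, 6.8) after, so it travelled √(0.2² + 2.7²) ≈ 2.7 units.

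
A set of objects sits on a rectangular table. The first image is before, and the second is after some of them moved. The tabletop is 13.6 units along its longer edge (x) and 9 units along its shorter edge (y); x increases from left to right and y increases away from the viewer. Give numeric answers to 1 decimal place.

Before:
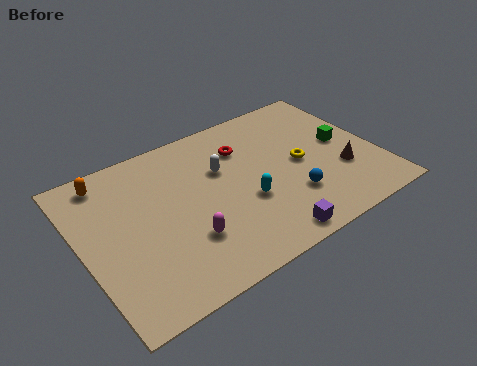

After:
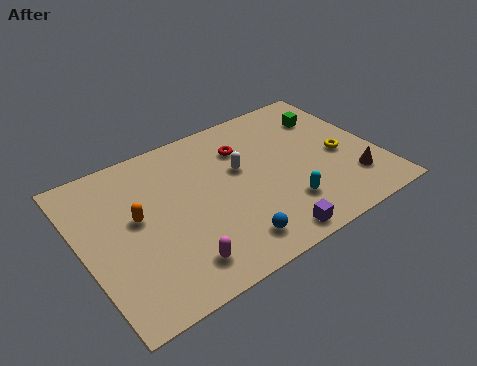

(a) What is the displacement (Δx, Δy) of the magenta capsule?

(-0.6, -1.1)

The magenta capsule was at about (4.4, 2.7) and moved to about (3.8, 1.6).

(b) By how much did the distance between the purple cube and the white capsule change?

-0.5

They were about 5.0 units apart before and 4.5 after — 0.5 units closer together.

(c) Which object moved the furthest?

the blue sphere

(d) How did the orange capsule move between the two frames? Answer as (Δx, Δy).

(0.9, -2.8)

The orange capsule started near (1.6, 7.8) and ended near (2.5, 5.0).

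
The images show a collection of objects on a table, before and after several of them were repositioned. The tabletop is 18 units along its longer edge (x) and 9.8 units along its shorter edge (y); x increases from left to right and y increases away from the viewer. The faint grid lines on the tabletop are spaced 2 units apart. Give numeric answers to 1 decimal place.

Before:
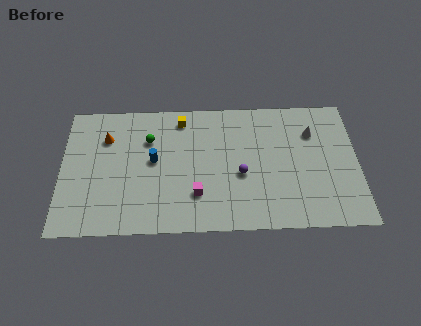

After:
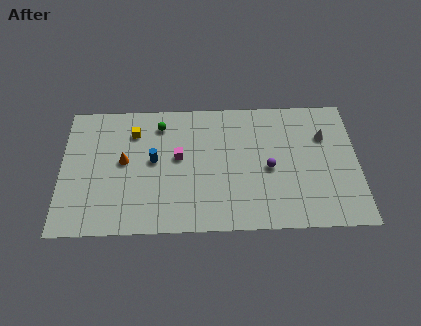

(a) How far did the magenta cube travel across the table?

3.0

The magenta cube moved from about (8.2, 2.7) to (7.1, 5.5), a distance of √(1.1² + 2.8²) ≈ 3.0.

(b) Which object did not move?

the blue cylinder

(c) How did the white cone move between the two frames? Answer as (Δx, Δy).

(0.7, -0.3)

The white cone started near (15.3, 7.1) and ended near (16.0, 6.8).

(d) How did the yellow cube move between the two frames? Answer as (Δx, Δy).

(-2.9, -0.9)

The yellow cube started near (7.3, 8.4) and ended near (4.4, 7.5).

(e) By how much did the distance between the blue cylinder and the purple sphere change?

+1.6

The distance was about 5.4 in the first image and 7.0 in the second, so they moved 1.6 units further apart.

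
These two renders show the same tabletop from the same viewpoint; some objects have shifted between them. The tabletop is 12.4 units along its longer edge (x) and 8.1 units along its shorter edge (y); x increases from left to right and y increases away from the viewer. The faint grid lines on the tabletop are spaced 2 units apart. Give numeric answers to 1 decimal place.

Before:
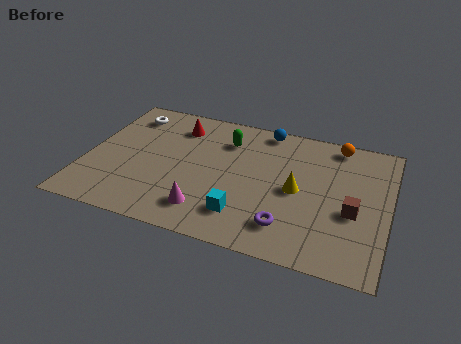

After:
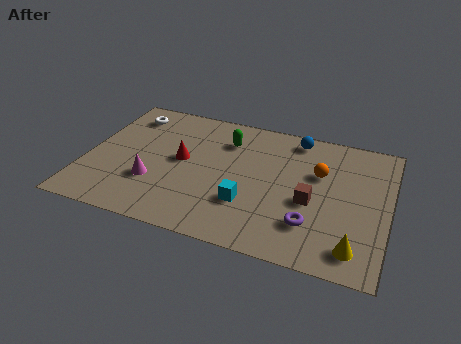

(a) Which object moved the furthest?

the yellow cone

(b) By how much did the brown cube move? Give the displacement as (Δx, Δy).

(-1.7, 0.1)

The brown cube was at about (11.0, 3.3) and moved to about (9.3, 3.4).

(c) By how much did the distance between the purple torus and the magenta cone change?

+3.2

The distance was about 3.3 in the first image and 6.5 in the second, so they moved 3.2 units further apart.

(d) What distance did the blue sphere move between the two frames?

1.3

The blue sphere moved from about (7.1, 7.3) to (8.4, 7.1), a distance of √(1.3² + 0.2²) ≈ 1.3.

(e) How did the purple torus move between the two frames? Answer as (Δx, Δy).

(0.9, 0.4)

From the two frames, the purple torus sits at roughly (8.5, 1.7) before and (9.4, 2.1) after.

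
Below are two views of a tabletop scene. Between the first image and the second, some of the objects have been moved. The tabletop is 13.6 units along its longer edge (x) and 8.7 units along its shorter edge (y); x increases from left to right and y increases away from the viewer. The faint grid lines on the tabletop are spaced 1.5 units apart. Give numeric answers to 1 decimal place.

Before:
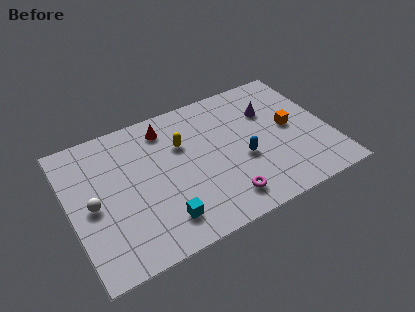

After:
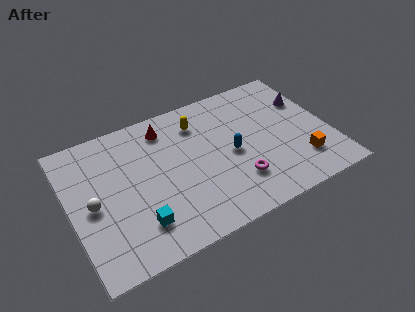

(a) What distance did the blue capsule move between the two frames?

0.8

From (8.9, 3.5) to (8.4, 4.1), the blue capsule covered √(0.5² + 0.6²) ≈ 0.8 units.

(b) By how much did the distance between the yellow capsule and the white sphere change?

+1.3

Before: roughly 5.2 units apart; after: 6.5. That's 1.3 units further apart.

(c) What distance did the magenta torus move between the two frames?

1.1

The magenta torus moved from about (7.6, 1.5) to (8.4, 2.3), a distance of √(0.8² + 0.8²) ≈ 1.1.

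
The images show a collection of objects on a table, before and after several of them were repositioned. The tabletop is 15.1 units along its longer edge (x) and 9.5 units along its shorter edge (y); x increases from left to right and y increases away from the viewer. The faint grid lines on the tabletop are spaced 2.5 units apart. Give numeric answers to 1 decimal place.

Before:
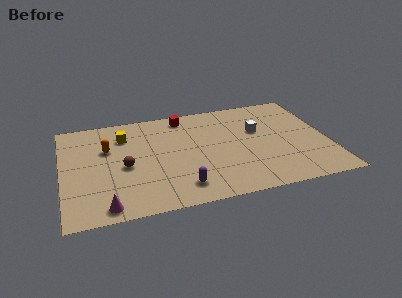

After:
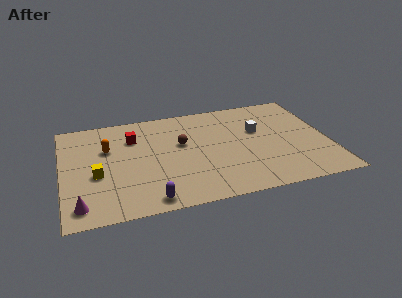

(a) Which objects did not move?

the orange capsule and the white cube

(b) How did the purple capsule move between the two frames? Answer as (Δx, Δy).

(-1.8, -0.7)

The purple capsule started near (6.5, 1.7) and ended near (4.7, 1.0).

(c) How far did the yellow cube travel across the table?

3.7

The yellow cube was near (3.6, 7.2) before and (1.9, 3.9) after, so it travelled √(1.7² + 3.3²) ≈ 3.7 units.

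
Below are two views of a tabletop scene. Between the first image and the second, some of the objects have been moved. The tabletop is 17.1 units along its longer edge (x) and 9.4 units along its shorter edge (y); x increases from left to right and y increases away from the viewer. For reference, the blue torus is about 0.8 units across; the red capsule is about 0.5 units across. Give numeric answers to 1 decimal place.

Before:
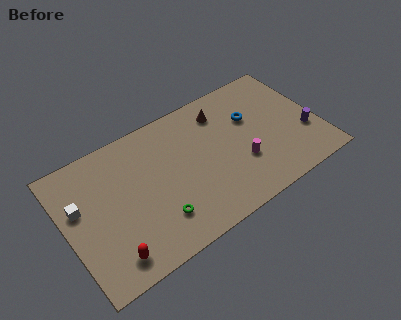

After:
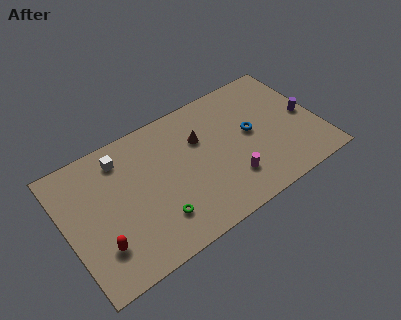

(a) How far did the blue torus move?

1.1

The blue torus was near (12.8, 6.1) before and (12.6, 5.0) after, so it travelled √(0.2² + 1.1²) ≈ 1.1 units.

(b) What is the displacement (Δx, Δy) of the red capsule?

(-0.5, 1.0)

The red capsule was at about (2.4, 1.5) and moved to about (1.9, 2.5).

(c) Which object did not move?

the green torus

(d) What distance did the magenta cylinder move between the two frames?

1.2

The magenta cylinder moved from about (11.6, 3.2) to (10.7, 2.4), a distance of √(0.9² + 0.8²) ≈ 1.2.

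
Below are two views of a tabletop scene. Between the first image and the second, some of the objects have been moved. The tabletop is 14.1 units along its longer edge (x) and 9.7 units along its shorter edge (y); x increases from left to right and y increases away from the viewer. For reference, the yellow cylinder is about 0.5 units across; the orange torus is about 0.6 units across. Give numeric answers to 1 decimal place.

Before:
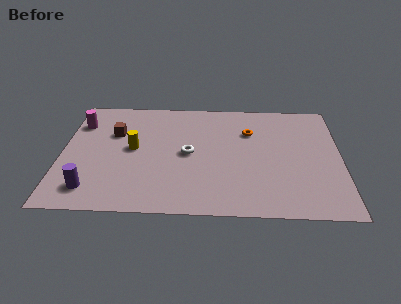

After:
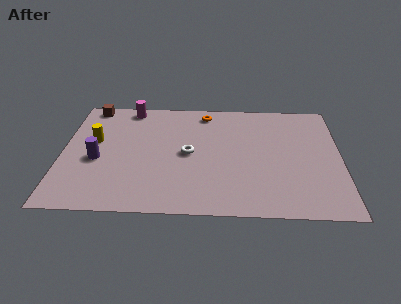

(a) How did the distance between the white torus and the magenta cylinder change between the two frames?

-1.1

Before: roughly 6.1 units apart; after: 5.0. That's 1.1 units closer together.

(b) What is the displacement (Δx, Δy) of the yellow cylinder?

(-2.0, 0.6)

The yellow cylinder started near (3.6, 5.1) and ended near (1.6, 5.7).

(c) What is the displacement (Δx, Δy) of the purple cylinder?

(0.2, 2.4)

The purple cylinder was at about (1.6, 1.7) and moved to about (1.8, 4.1).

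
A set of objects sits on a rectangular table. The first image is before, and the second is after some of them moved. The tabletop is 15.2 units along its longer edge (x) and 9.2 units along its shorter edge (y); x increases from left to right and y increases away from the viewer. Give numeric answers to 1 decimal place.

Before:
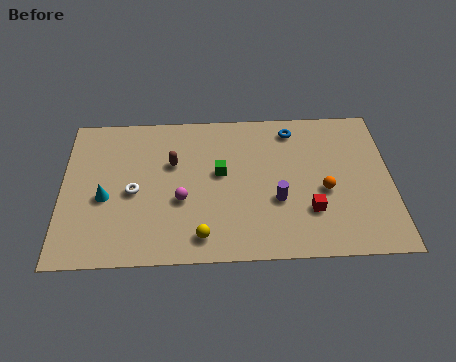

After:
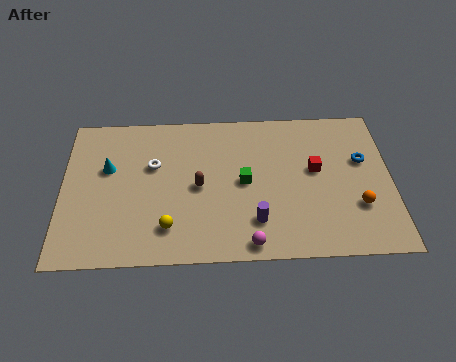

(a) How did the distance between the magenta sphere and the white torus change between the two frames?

+4.3

The distance was about 2.3 in the first image and 6.6 in the second, so they moved 4.3 units further apart.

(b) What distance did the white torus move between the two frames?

1.8

From (3.3, 4.2) to (4.2, 5.8), the white torus covered √(0.9² + 1.6²) ≈ 1.8 units.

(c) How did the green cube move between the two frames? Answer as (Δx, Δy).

(1.1, -0.6)

The green cube was at about (7.3, 5.2) and moved to about (8.4, 4.6).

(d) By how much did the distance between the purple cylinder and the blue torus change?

+1.6

Before: roughly 4.5 units apart; after: 6.1. That's 1.6 units further apart.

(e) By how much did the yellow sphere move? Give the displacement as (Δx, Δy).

(-1.5, 0.6)

From the two frames, the yellow sphere sits at roughly (6.4, 1.4) before and (4.9, 2.0) after.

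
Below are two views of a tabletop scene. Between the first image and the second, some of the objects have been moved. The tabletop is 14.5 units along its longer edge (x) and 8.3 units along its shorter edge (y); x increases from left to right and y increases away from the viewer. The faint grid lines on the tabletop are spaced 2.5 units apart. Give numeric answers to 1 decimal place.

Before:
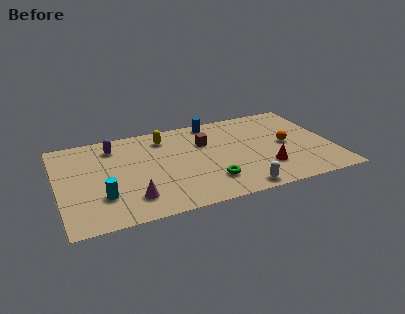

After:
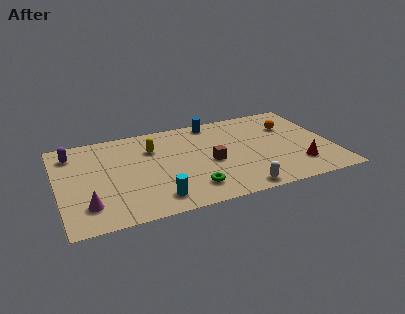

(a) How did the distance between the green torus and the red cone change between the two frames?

+2.7

They were about 3.0 units apart before and 5.7 after — 2.7 units further apart.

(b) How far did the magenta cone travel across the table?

2.3

From (3.7, 1.8) to (1.4, 1.9), the magenta cone covered √(2.3² + 0.1²) ≈ 2.3 units.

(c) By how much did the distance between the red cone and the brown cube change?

+0.4

They were about 4.4 units apart before and 4.8 after — 0.4 units further apart.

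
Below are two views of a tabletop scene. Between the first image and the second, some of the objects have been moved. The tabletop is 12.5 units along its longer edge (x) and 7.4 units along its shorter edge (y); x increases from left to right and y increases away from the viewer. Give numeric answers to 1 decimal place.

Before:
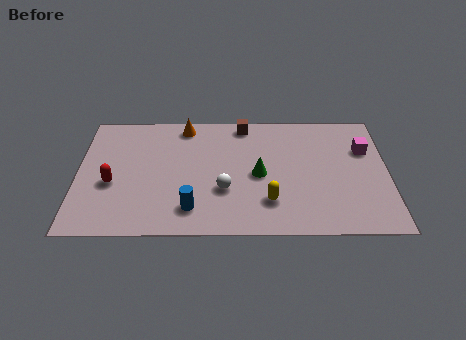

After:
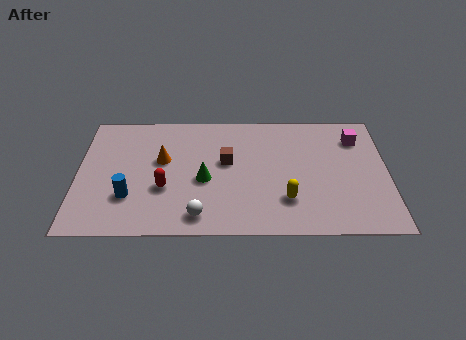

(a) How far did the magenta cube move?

0.8

The magenta cube moved from about (11.6, 5.0) to (11.3, 5.7), a distance of √(0.3² + 0.7²) ≈ 0.8.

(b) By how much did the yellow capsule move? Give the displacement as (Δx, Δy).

(0.7, 0.1)

The yellow capsule was at about (7.7, 1.9) and moved to about (8.4, 2.0).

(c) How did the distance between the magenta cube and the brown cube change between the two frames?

+0.3

The distance was about 5.2 in the first image and 5.5 in the second, so they moved 0.3 units further apart.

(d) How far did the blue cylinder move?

2.6

The blue cylinder was near (4.6, 1.5) before and (2.1, 2.2) after, so it travelled √(2.5² + 0.7²) ≈ 2.6 units.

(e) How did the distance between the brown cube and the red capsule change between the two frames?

-3.4

The distance was about 6.4 in the first image and 3.0 in the second, so they moved 3.4 units closer together.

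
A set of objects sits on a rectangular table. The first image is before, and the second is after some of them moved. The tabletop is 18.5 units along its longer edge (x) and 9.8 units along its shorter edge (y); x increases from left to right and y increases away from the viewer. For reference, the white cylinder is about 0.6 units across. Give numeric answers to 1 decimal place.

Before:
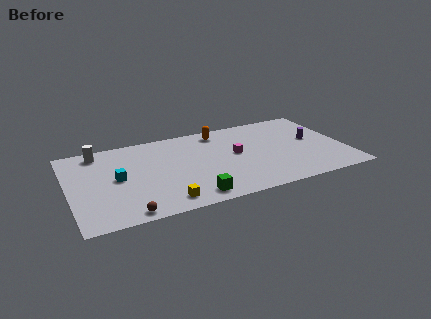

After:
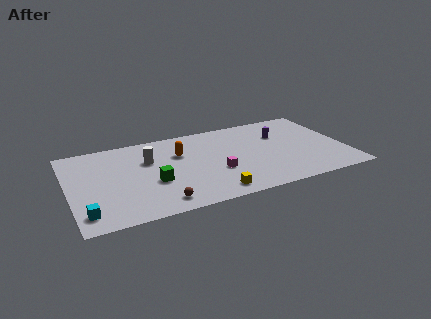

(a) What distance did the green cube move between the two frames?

3.4

The green cube was near (7.8, 1.3) before and (5.5, 3.8) after, so it travelled √(2.3² + 2.5²) ≈ 3.4 units.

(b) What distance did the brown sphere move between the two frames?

2.3

The brown sphere moved from about (3.5, 0.9) to (5.7, 1.4), a distance of √(2.2² + 0.5²) ≈ 2.3.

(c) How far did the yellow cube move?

3.2

The yellow cube was near (6.0, 1.4) before and (9.2, 1.3) after, so it travelled √(3.2² + 0.1²) ≈ 3.2 units.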